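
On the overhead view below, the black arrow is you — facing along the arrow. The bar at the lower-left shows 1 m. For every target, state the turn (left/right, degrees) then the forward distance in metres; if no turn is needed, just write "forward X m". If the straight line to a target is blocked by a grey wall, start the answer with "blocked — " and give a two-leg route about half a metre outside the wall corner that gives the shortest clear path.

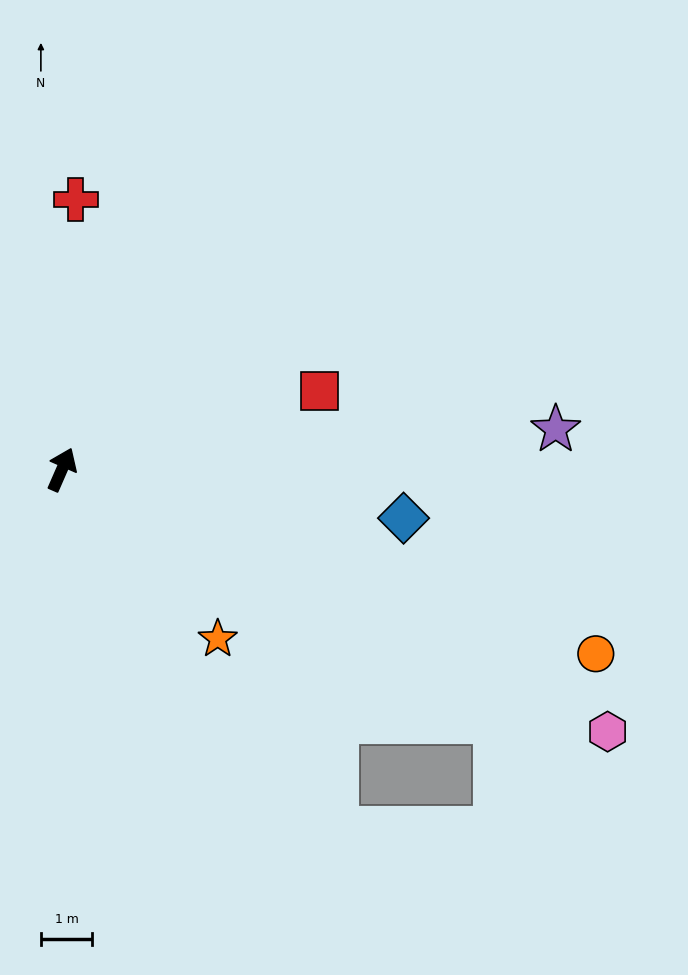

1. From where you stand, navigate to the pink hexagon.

turn right 92°, forward 11.7 m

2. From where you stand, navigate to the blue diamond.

turn right 75°, forward 6.7 m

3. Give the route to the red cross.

turn left 21°, forward 5.2 m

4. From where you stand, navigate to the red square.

turn right 50°, forward 5.2 m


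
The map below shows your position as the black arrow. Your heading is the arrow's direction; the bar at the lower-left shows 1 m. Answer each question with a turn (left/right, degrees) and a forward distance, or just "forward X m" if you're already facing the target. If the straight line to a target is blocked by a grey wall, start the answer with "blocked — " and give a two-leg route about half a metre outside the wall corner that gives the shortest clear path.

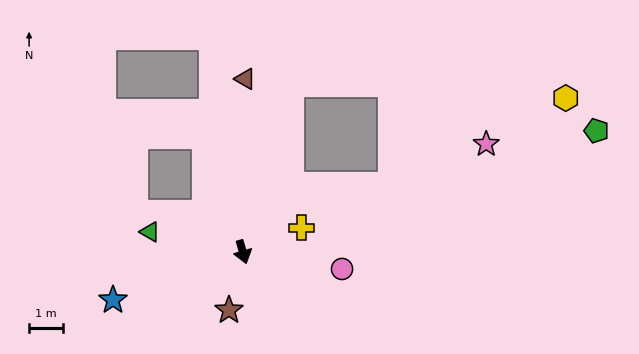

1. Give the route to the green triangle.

turn right 118°, forward 2.8 m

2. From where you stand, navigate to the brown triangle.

turn left 163°, forward 5.2 m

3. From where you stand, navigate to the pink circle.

turn left 64°, forward 3.0 m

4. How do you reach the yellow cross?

turn left 96°, forward 1.9 m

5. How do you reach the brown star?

turn right 30°, forward 1.8 m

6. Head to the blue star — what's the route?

turn right 86°, forward 4.1 m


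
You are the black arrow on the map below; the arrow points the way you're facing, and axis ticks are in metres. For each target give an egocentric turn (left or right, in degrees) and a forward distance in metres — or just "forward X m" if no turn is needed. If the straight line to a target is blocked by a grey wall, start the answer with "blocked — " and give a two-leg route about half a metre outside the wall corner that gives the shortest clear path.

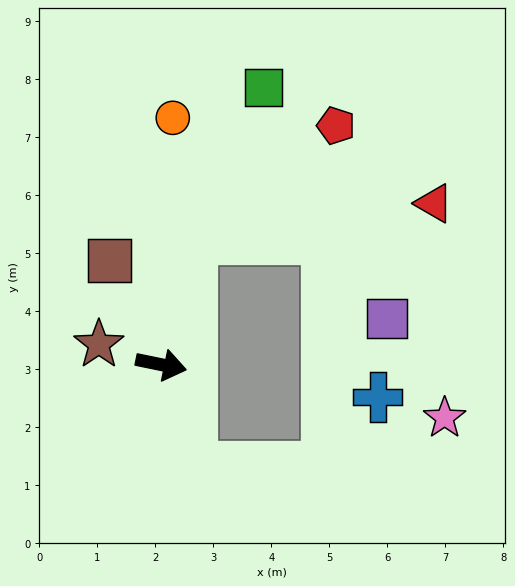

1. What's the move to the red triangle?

blocked — turn left 87°, forward 2.2 m, then turn right 67°, forward 4.2 m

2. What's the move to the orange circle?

turn left 99°, forward 4.3 m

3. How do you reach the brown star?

turn left 174°, forward 1.1 m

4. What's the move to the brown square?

turn left 128°, forward 2.0 m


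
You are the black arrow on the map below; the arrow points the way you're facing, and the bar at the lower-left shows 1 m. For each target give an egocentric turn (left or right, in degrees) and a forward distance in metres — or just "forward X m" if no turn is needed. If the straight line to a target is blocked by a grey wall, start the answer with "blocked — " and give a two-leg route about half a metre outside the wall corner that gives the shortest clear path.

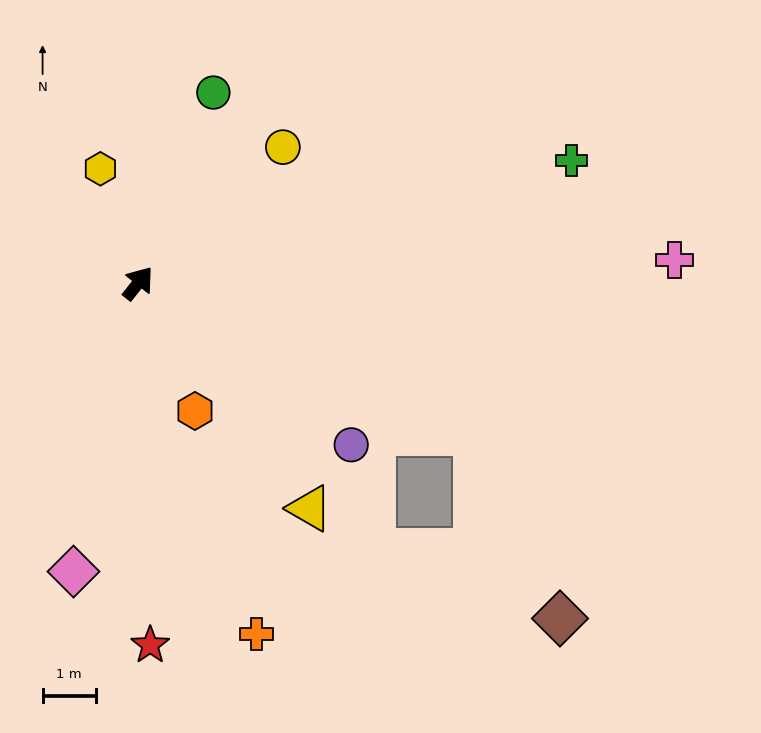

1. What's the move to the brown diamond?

blocked — turn right 76°, forward 6.9 m, then turn right 41°, forward 3.8 m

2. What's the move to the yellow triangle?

turn right 104°, forward 5.3 m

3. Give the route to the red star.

turn right 140°, forward 6.8 m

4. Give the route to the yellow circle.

turn right 8°, forward 3.7 m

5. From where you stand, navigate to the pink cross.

turn right 49°, forward 10.1 m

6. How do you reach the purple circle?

turn right 89°, forward 5.0 m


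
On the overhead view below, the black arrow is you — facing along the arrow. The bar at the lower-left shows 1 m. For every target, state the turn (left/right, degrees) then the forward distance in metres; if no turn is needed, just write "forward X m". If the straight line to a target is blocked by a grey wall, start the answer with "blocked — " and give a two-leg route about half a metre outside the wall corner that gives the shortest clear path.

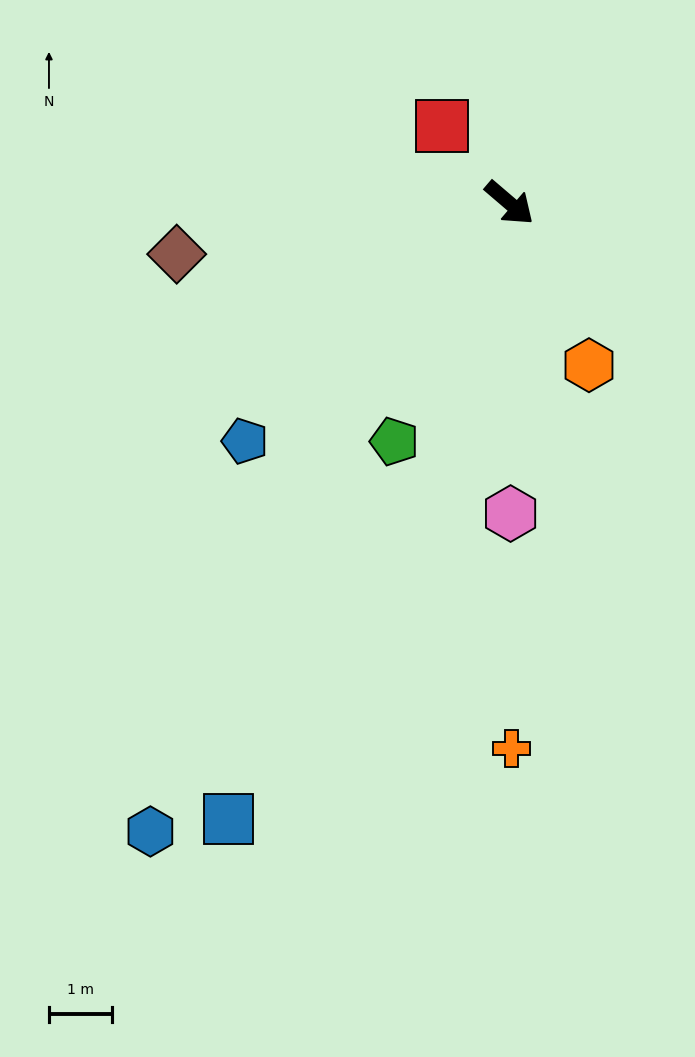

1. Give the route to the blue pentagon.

turn right 97°, forward 5.7 m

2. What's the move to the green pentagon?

turn right 75°, forward 4.2 m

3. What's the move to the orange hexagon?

turn right 23°, forward 2.9 m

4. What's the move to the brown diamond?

turn right 131°, forward 5.3 m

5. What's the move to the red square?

turn left 172°, forward 1.6 m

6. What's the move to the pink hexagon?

turn right 49°, forward 4.9 m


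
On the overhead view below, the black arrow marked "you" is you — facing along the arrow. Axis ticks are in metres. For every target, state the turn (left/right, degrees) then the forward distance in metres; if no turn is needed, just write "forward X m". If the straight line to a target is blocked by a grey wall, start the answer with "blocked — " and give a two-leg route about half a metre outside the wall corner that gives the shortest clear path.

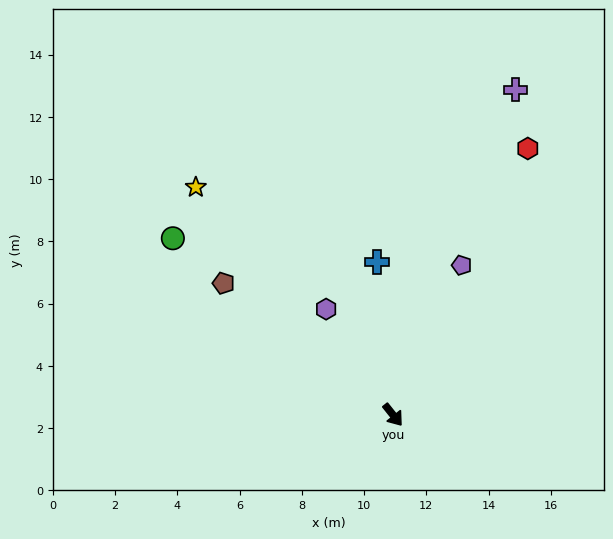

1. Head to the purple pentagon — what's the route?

turn left 117°, forward 5.3 m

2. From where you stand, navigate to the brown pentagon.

turn right 166°, forward 6.9 m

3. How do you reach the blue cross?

turn left 148°, forward 4.9 m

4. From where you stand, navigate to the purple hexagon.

turn left 174°, forward 4.0 m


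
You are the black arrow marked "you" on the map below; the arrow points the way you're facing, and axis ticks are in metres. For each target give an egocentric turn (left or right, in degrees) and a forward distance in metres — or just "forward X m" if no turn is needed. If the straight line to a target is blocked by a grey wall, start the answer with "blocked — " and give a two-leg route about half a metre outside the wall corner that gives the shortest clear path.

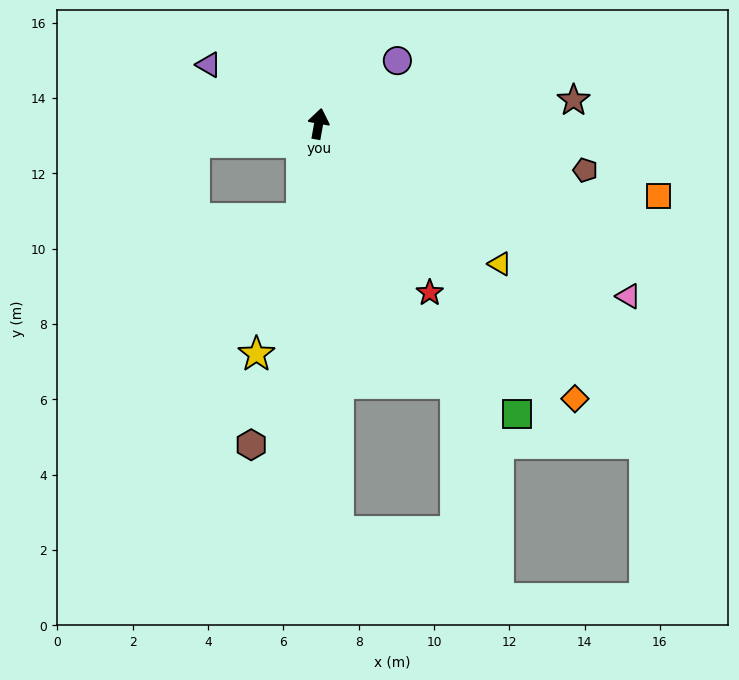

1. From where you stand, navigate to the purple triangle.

turn left 72°, forward 3.3 m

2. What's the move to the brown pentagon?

turn right 90°, forward 7.2 m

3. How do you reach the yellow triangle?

turn right 118°, forward 6.1 m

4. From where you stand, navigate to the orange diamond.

turn right 127°, forward 10.0 m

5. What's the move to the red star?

turn right 137°, forward 5.4 m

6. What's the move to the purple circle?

turn right 41°, forward 2.7 m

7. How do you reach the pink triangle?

turn right 109°, forward 9.4 m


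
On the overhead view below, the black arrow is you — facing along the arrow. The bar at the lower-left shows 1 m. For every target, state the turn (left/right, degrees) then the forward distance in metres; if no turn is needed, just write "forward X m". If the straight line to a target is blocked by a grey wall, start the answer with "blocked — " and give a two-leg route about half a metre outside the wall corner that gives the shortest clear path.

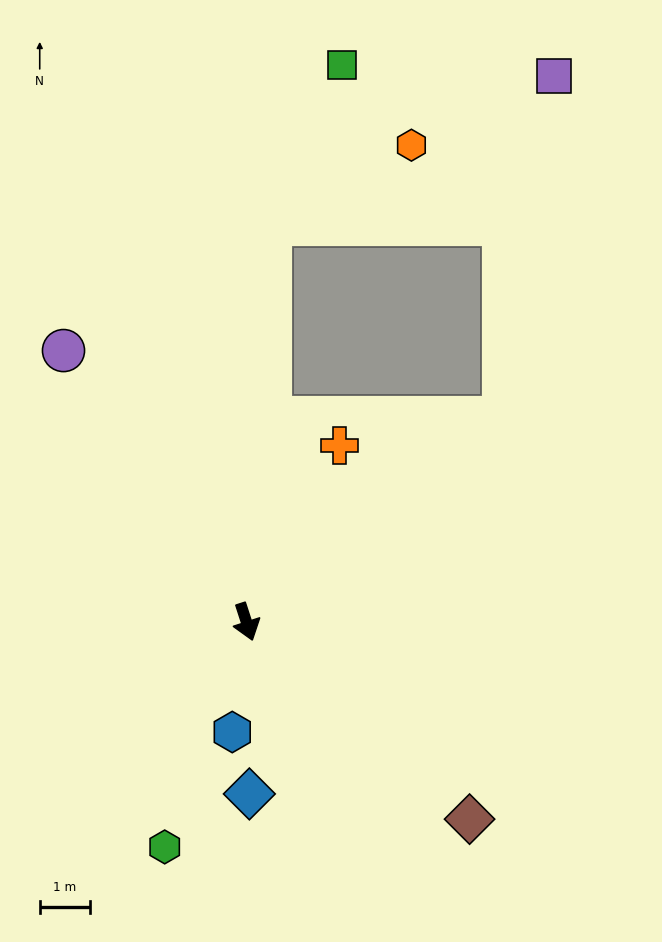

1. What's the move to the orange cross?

turn left 134°, forward 4.0 m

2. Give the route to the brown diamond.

turn left 31°, forward 5.9 m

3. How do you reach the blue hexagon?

turn right 25°, forward 2.2 m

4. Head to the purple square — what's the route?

blocked — turn left 111°, forward 6.5 m, then turn left 43°, forward 6.9 m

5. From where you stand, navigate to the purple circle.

turn right 164°, forward 6.5 m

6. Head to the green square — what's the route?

blocked — turn left 159°, forward 7.9 m, then turn right 21°, forward 3.5 m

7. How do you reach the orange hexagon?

blocked — turn left 159°, forward 7.9 m, then turn right 58°, forward 3.2 m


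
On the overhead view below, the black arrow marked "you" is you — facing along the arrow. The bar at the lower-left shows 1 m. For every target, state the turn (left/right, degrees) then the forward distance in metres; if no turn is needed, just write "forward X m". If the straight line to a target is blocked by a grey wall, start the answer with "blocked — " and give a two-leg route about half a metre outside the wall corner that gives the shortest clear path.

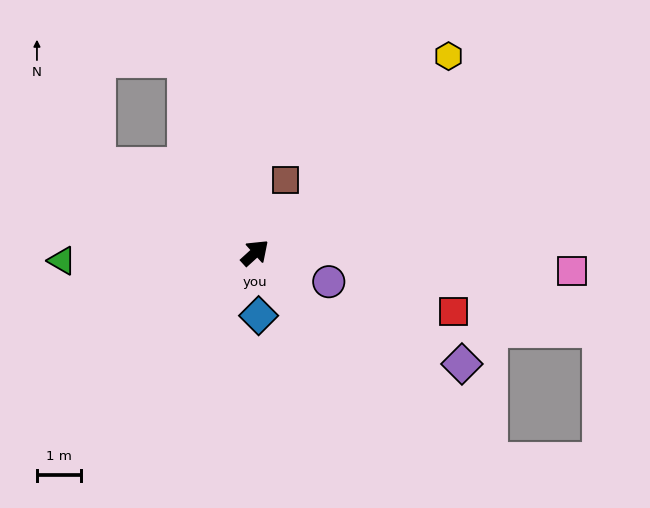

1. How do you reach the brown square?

turn left 25°, forward 1.8 m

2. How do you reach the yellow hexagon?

turn left 3°, forward 6.3 m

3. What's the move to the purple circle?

turn right 64°, forward 1.8 m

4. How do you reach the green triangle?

turn left 140°, forward 4.4 m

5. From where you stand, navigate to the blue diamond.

turn right 129°, forward 1.4 m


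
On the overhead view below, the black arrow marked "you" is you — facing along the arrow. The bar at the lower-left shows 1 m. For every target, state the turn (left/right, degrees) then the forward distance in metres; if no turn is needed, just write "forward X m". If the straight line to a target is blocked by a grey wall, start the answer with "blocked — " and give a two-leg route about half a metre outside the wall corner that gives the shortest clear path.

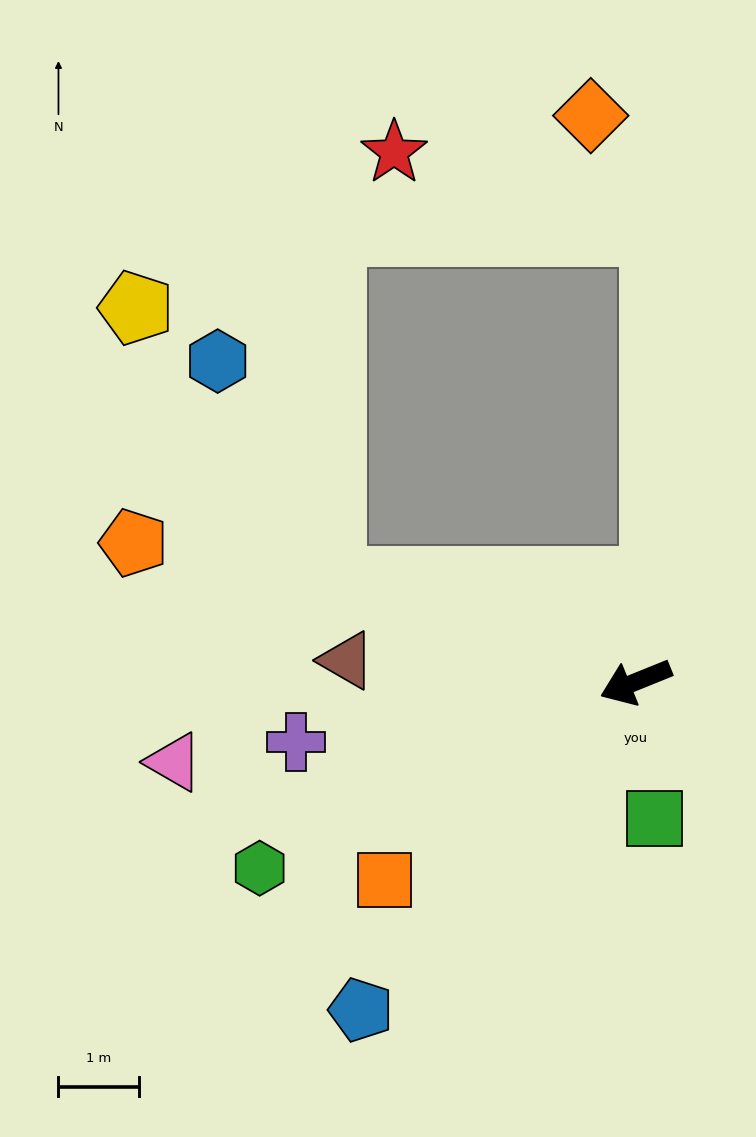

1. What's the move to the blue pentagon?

turn left 28°, forward 5.3 m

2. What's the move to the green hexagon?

turn left 4°, forward 5.2 m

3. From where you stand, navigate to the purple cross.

turn right 12°, forward 4.3 m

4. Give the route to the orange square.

turn left 16°, forward 4.0 m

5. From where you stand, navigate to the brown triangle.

turn right 26°, forward 3.6 m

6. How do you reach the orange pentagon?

turn right 37°, forward 6.5 m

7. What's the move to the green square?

turn left 76°, forward 1.7 m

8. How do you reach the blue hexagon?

blocked — turn right 40°, forward 4.0 m, then turn right 44°, forward 3.1 m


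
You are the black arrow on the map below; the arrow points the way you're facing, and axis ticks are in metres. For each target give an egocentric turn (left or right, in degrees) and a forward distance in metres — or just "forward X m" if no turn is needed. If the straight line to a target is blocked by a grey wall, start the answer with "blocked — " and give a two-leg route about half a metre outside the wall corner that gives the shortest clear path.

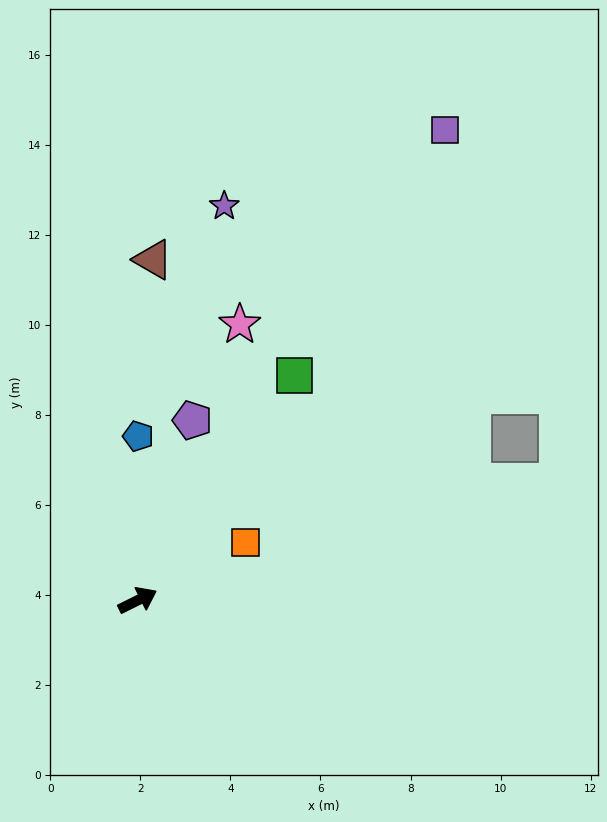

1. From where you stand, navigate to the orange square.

forward 2.7 m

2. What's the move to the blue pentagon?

turn left 63°, forward 3.6 m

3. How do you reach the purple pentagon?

turn left 47°, forward 4.2 m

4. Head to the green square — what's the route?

turn left 29°, forward 6.1 m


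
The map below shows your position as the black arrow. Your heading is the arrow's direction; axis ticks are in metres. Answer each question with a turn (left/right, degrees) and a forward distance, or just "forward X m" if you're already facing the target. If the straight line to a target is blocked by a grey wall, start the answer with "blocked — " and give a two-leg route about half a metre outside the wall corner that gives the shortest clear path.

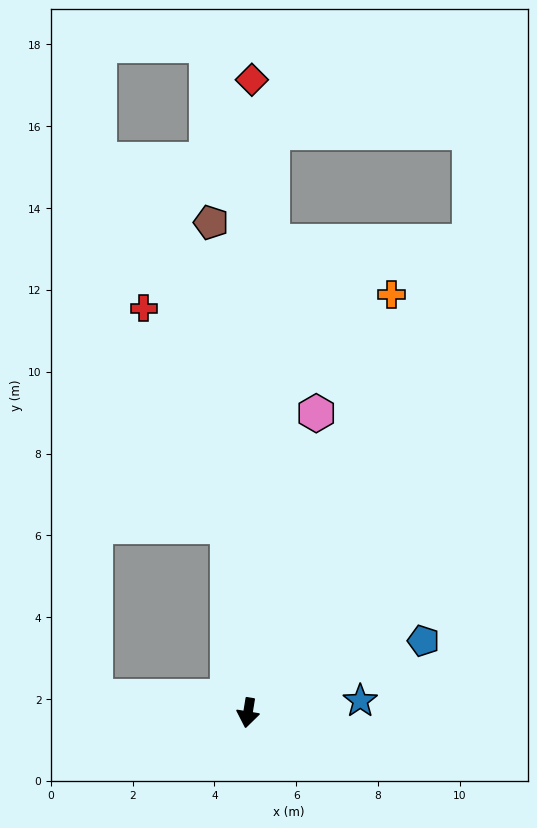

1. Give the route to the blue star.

turn left 105°, forward 2.8 m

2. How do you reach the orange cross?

turn left 170°, forward 10.8 m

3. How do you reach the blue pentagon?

turn left 122°, forward 4.6 m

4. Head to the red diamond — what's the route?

turn right 171°, forward 15.5 m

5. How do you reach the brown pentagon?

turn right 166°, forward 12.0 m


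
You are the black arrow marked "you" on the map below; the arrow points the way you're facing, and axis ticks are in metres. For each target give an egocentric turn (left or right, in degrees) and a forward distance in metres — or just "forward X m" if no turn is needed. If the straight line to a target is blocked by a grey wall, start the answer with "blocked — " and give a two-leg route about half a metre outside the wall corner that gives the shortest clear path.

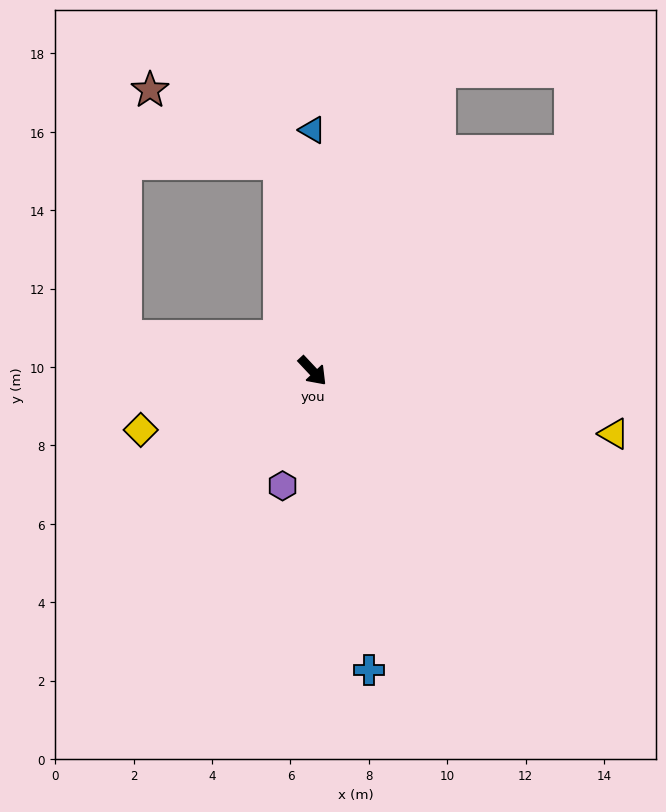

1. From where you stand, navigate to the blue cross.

turn right 32°, forward 7.8 m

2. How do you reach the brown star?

blocked — turn left 146°, forward 5.4 m, then turn left 51°, forward 3.8 m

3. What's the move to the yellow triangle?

turn left 35°, forward 7.9 m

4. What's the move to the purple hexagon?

turn right 58°, forward 3.0 m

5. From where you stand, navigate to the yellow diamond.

turn right 114°, forward 4.6 m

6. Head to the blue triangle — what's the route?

turn left 137°, forward 6.1 m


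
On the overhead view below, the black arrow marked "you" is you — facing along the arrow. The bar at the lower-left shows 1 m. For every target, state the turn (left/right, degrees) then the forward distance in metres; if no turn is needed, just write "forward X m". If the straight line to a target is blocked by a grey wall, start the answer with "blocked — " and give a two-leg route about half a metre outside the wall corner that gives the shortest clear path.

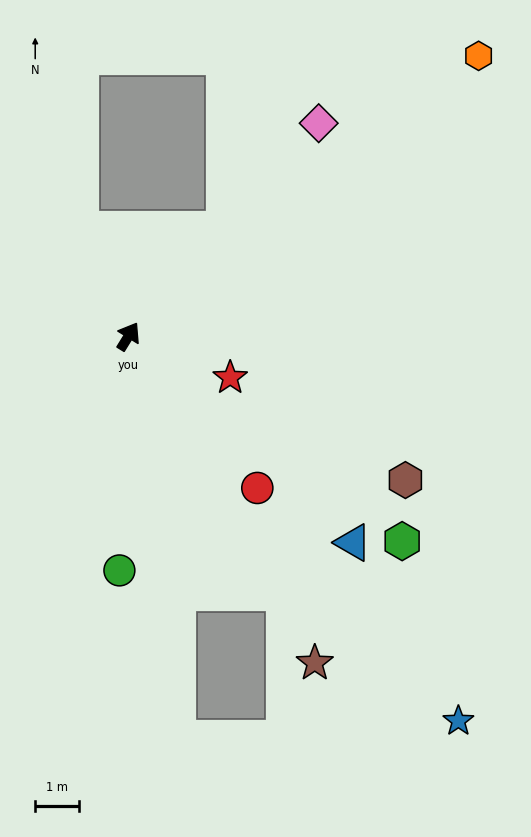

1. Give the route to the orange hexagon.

turn right 20°, forward 10.4 m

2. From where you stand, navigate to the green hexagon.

turn right 95°, forward 7.9 m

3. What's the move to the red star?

turn right 80°, forward 2.5 m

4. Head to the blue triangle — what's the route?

turn right 101°, forward 7.0 m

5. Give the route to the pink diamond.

turn right 10°, forward 6.6 m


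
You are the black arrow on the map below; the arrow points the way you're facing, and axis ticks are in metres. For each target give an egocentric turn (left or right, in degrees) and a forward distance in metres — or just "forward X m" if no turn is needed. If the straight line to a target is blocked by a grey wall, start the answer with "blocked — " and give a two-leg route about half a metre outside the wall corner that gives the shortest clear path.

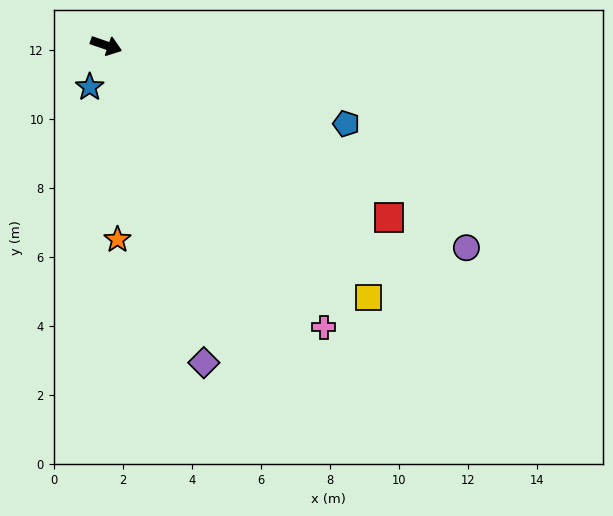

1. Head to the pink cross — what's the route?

turn right 33°, forward 10.3 m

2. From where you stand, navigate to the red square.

turn right 12°, forward 9.6 m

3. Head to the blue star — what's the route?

turn right 93°, forward 1.3 m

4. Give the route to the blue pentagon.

forward 7.3 m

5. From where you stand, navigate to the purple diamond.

turn right 54°, forward 9.6 m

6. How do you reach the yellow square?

turn right 25°, forward 10.6 m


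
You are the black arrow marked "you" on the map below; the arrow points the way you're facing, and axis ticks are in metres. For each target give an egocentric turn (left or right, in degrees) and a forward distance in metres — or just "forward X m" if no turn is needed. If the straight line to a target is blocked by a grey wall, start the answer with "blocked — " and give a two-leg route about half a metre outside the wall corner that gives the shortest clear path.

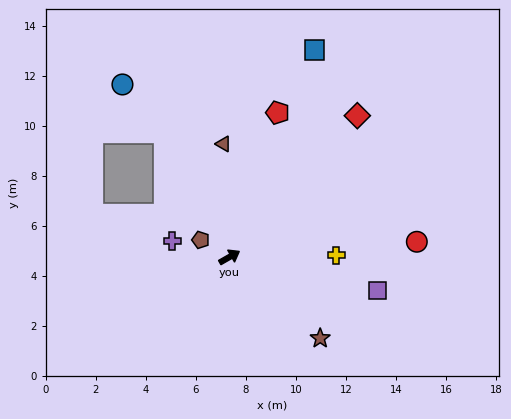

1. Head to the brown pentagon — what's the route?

turn left 120°, forward 1.3 m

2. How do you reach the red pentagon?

turn left 42°, forward 6.1 m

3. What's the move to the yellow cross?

turn right 29°, forward 4.3 m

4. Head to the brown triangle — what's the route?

turn left 63°, forward 4.5 m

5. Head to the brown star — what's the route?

turn right 72°, forward 4.9 m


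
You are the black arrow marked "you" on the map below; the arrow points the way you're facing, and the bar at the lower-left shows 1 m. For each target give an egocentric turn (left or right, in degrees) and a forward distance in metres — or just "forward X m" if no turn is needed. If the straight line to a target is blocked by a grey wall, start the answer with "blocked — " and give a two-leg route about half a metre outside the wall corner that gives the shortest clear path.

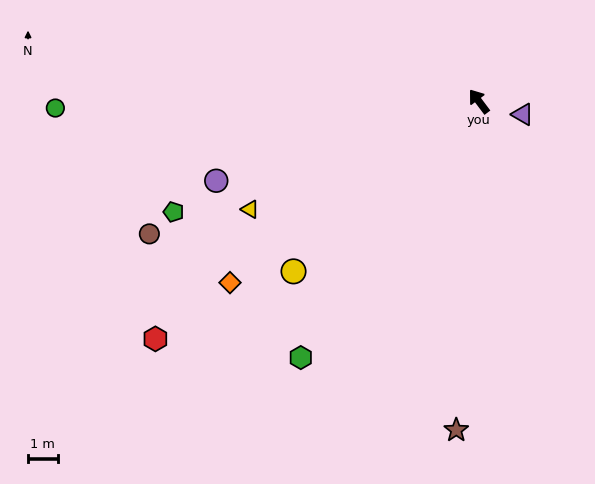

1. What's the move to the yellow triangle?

turn left 78°, forward 8.5 m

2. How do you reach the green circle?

turn left 54°, forward 14.3 m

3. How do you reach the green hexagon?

turn left 108°, forward 10.5 m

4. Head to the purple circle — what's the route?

turn left 70°, forward 9.3 m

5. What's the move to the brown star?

turn left 139°, forward 11.1 m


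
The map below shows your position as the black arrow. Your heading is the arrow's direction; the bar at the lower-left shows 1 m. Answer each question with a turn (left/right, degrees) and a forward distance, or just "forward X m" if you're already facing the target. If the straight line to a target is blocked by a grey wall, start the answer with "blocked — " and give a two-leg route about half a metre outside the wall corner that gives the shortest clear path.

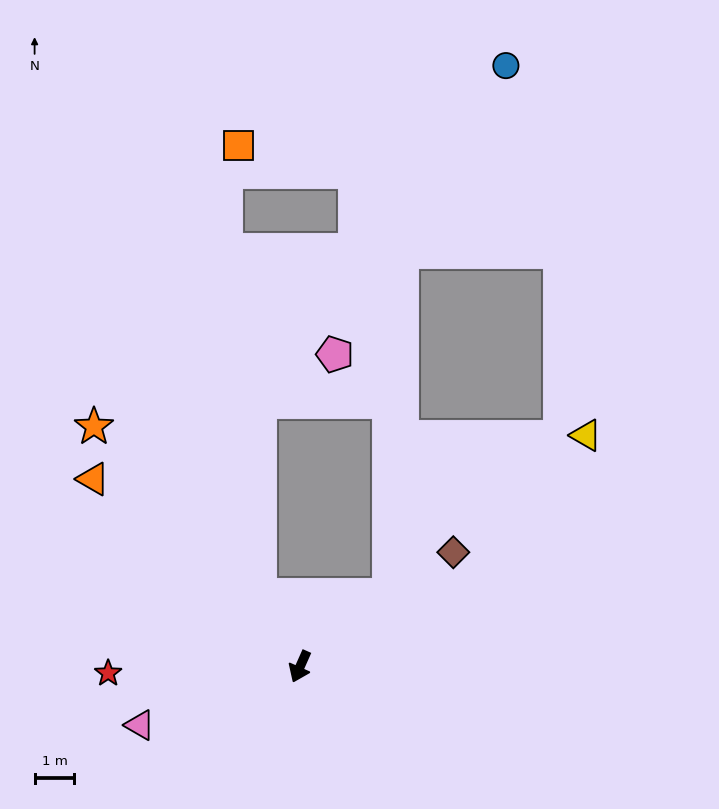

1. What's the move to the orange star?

turn right 115°, forward 8.0 m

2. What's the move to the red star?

turn right 64°, forward 4.8 m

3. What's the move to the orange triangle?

turn right 108°, forward 7.0 m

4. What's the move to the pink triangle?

turn right 46°, forward 4.3 m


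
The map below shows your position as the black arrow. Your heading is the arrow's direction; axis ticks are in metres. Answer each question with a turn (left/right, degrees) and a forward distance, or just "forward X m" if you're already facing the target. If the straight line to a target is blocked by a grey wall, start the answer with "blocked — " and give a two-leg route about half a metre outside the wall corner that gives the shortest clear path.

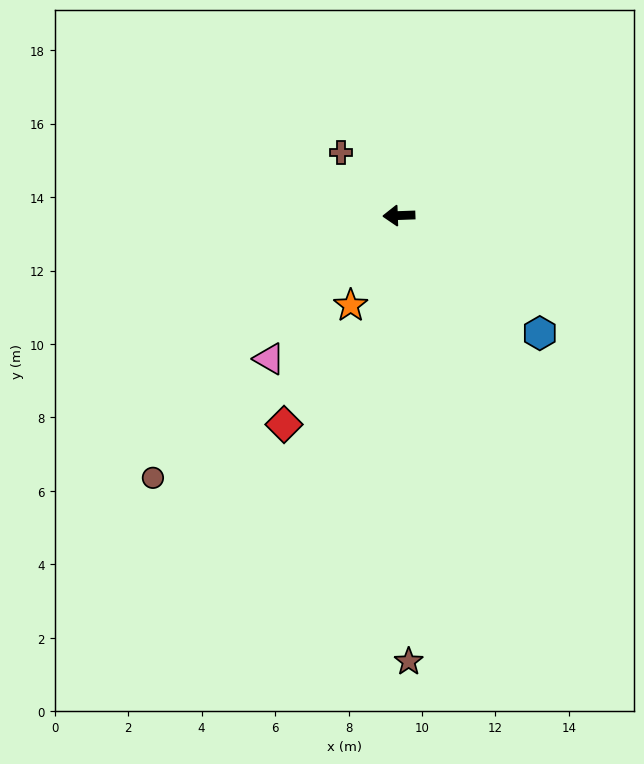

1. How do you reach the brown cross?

turn right 49°, forward 2.3 m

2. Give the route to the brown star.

turn left 89°, forward 12.1 m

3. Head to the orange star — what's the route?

turn left 60°, forward 2.8 m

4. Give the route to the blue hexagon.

turn left 138°, forward 5.0 m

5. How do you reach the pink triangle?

turn left 46°, forward 5.3 m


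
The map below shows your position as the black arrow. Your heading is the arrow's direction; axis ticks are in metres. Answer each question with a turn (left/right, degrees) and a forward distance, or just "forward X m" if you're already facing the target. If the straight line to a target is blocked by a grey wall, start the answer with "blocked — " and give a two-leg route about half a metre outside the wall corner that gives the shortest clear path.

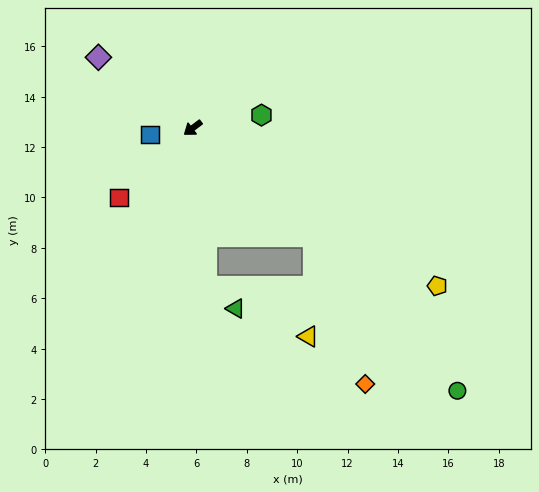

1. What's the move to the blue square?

turn right 28°, forward 1.7 m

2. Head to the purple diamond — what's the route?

turn right 74°, forward 4.7 m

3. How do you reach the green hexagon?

turn left 154°, forward 2.8 m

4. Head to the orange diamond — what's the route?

blocked — turn left 101°, forward 6.4 m, then turn right 29°, forward 6.2 m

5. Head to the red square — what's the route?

turn left 6°, forward 4.0 m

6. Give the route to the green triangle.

blocked — turn left 58°, forward 6.3 m, then turn left 47°, forward 1.4 m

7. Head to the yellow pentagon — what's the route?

turn left 110°, forward 11.6 m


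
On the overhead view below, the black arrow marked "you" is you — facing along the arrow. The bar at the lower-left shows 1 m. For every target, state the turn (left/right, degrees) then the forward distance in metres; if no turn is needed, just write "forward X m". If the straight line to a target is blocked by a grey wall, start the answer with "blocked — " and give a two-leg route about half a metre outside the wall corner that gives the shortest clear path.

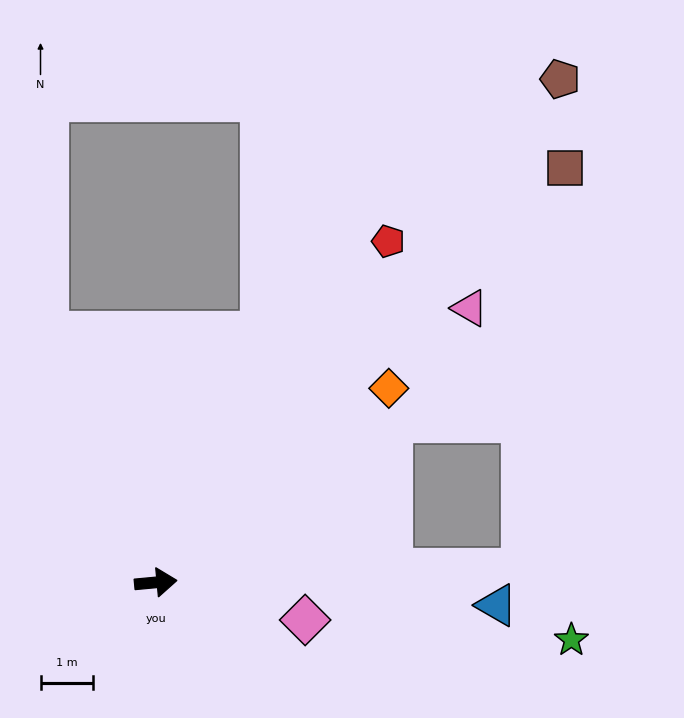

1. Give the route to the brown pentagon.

turn left 46°, forward 12.3 m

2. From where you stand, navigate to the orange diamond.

turn left 34°, forward 5.8 m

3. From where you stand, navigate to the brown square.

turn left 40°, forward 11.1 m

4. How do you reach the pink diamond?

turn right 19°, forward 2.9 m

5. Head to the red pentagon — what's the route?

turn left 50°, forward 7.9 m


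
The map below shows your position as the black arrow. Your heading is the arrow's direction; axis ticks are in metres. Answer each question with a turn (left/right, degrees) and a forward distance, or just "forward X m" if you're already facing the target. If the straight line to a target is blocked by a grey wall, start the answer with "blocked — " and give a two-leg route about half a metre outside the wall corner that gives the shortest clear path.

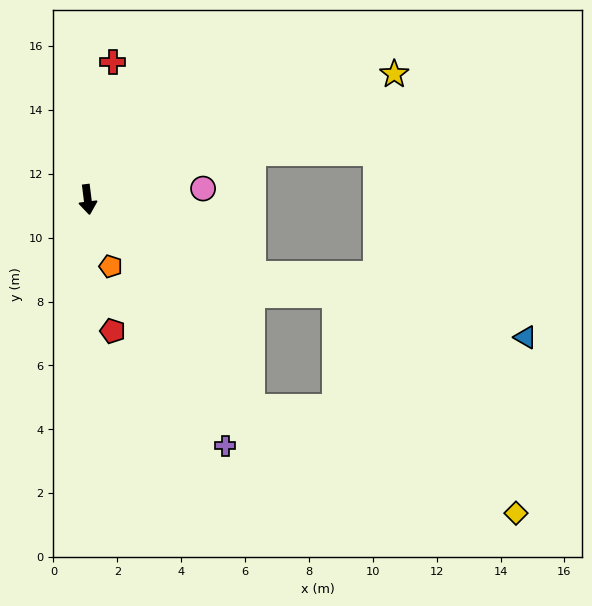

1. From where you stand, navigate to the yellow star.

turn left 105°, forward 10.4 m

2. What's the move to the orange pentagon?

turn left 12°, forward 2.2 m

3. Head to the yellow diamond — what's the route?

blocked — turn left 31°, forward 8.3 m, then turn left 30°, forward 8.9 m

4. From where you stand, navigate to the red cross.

turn left 163°, forward 4.4 m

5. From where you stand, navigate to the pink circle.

turn left 88°, forward 3.6 m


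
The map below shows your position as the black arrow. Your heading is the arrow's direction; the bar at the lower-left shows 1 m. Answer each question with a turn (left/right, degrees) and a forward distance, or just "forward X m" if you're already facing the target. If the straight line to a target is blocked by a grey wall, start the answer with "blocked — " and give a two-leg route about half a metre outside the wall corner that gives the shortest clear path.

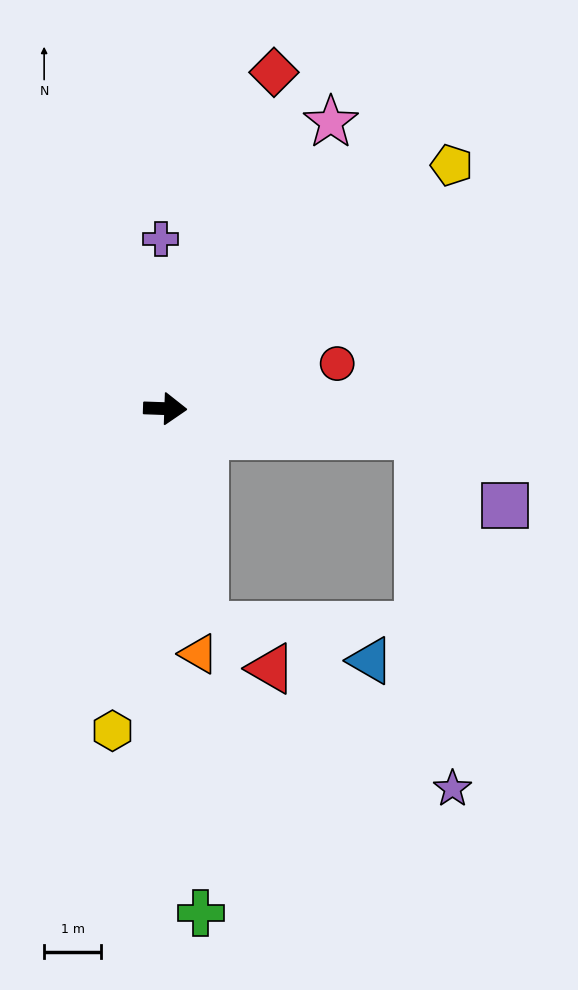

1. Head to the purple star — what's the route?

blocked — turn right 4°, forward 4.5 m, then turn right 79°, forward 6.2 m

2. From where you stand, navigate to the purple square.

blocked — turn right 4°, forward 4.5 m, then turn right 33°, forward 2.0 m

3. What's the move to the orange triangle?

turn right 80°, forward 4.3 m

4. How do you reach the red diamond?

turn left 74°, forward 6.2 m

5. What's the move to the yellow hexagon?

turn right 97°, forward 5.7 m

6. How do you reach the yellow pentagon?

turn left 42°, forward 6.6 m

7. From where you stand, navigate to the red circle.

turn left 17°, forward 3.1 m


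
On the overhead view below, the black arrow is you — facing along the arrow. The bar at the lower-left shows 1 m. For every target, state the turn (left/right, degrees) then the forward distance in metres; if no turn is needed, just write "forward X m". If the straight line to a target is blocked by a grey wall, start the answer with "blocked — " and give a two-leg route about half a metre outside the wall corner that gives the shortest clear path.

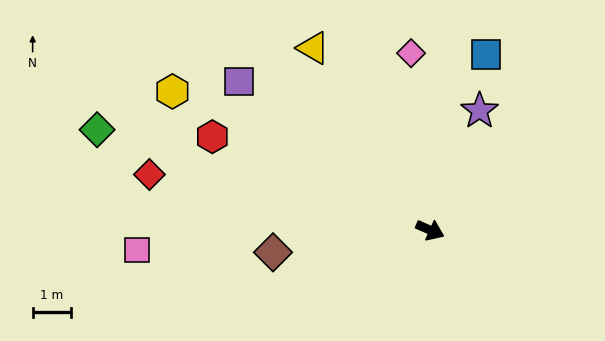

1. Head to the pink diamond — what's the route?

turn left 120°, forward 4.6 m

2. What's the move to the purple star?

turn left 91°, forward 3.4 m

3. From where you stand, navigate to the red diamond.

turn right 167°, forward 7.4 m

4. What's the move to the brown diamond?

turn right 148°, forward 4.1 m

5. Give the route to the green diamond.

turn right 173°, forward 9.0 m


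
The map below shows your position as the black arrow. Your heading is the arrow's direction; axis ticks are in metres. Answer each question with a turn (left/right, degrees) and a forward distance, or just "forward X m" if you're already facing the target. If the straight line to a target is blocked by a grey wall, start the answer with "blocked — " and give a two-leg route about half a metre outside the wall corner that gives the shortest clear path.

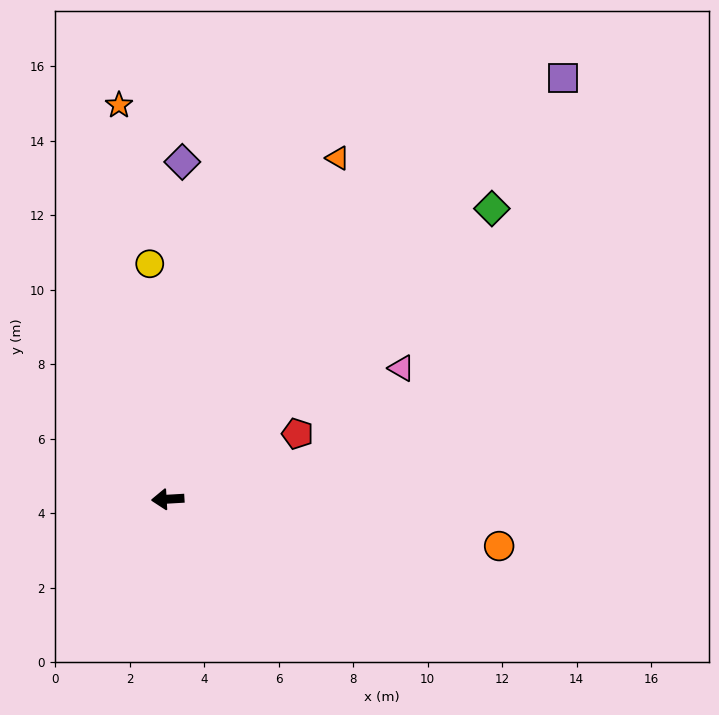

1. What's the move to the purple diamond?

turn right 96°, forward 9.1 m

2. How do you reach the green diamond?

turn right 141°, forward 11.7 m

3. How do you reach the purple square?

turn right 136°, forward 15.5 m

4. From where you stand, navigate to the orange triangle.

turn right 120°, forward 10.2 m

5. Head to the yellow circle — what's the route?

turn right 89°, forward 6.3 m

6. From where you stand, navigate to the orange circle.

turn left 169°, forward 9.0 m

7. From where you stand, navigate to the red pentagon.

turn right 157°, forward 3.9 m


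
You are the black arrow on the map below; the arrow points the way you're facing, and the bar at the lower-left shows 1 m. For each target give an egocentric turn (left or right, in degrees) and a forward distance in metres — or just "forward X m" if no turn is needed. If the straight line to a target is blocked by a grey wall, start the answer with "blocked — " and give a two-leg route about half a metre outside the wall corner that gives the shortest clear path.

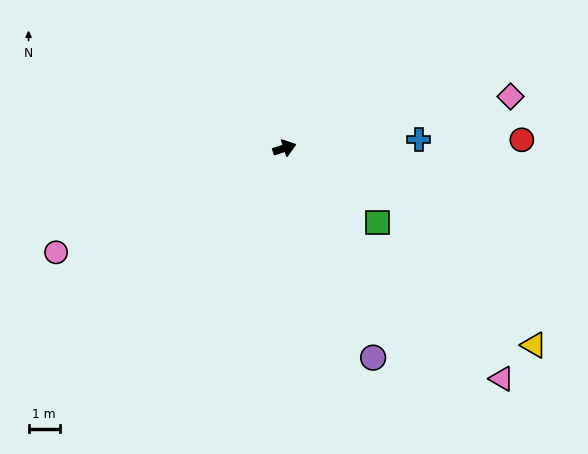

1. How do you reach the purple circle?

turn right 85°, forward 7.3 m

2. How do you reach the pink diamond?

turn right 5°, forward 7.4 m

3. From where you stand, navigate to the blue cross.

turn right 14°, forward 4.3 m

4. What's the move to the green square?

turn right 57°, forward 3.8 m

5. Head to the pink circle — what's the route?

turn right 174°, forward 8.0 m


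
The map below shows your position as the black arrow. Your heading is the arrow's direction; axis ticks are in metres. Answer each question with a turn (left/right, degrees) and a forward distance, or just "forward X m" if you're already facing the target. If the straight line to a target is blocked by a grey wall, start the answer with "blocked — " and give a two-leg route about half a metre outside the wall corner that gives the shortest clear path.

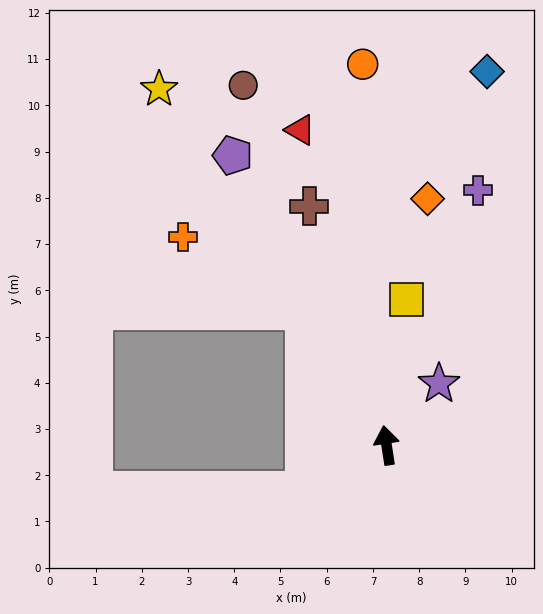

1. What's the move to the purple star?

turn right 49°, forward 1.7 m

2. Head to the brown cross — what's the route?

turn left 9°, forward 5.4 m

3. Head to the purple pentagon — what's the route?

turn left 19°, forward 7.1 m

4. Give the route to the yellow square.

turn right 17°, forward 3.2 m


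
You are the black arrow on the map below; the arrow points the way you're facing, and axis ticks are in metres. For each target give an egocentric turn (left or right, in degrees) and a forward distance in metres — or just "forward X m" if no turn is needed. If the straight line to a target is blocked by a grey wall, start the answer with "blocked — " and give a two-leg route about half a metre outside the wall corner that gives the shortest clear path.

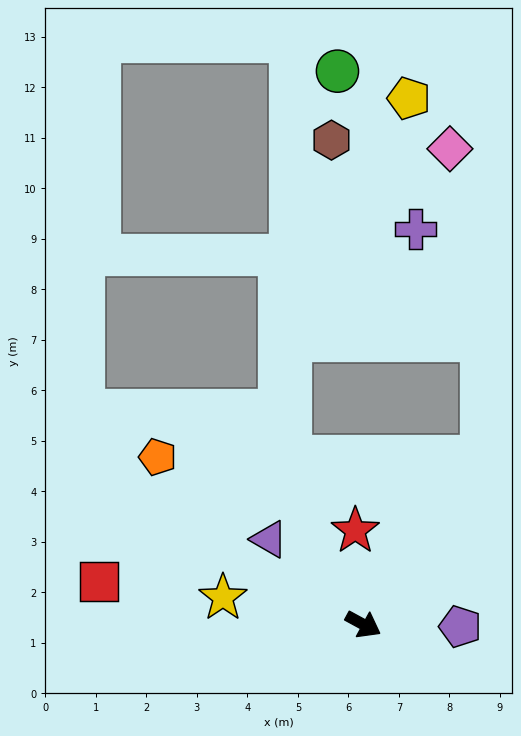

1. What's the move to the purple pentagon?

turn left 27°, forward 1.9 m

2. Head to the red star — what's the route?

turn left 123°, forward 1.9 m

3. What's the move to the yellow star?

turn right 162°, forward 2.8 m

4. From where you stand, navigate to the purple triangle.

turn left 166°, forward 2.5 m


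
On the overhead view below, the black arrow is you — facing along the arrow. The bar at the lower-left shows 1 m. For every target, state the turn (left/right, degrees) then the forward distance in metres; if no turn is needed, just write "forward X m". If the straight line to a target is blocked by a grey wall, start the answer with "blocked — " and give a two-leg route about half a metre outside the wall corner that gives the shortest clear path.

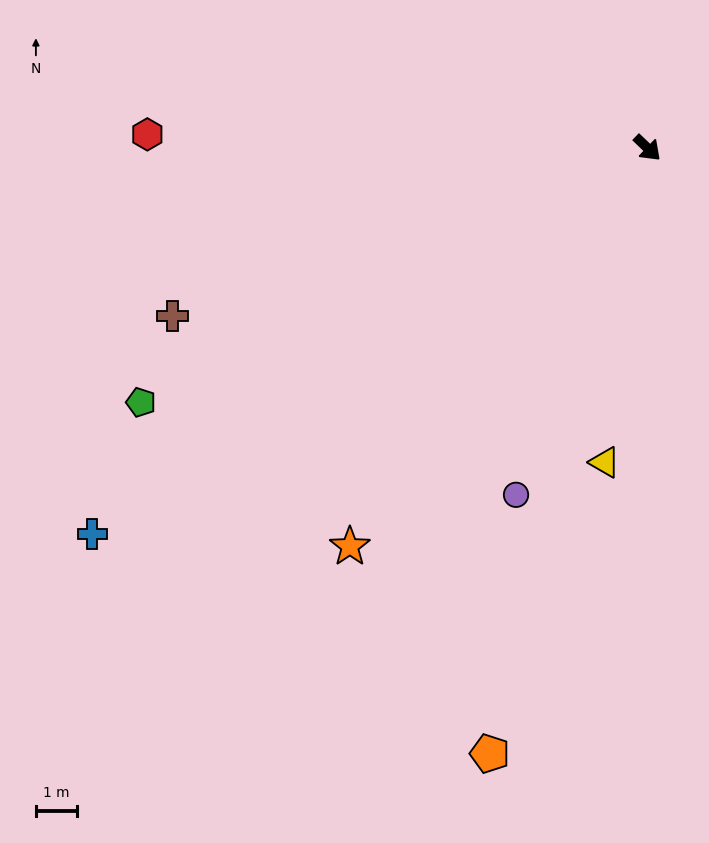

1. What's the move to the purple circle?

turn right 67°, forward 8.9 m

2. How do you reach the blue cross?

turn right 101°, forward 16.3 m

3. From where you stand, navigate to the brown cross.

turn right 117°, forward 12.1 m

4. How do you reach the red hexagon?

turn right 138°, forward 12.1 m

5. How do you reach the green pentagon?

turn right 110°, forward 13.7 m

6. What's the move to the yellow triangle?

turn right 54°, forward 7.6 m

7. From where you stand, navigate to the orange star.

turn right 83°, forward 12.0 m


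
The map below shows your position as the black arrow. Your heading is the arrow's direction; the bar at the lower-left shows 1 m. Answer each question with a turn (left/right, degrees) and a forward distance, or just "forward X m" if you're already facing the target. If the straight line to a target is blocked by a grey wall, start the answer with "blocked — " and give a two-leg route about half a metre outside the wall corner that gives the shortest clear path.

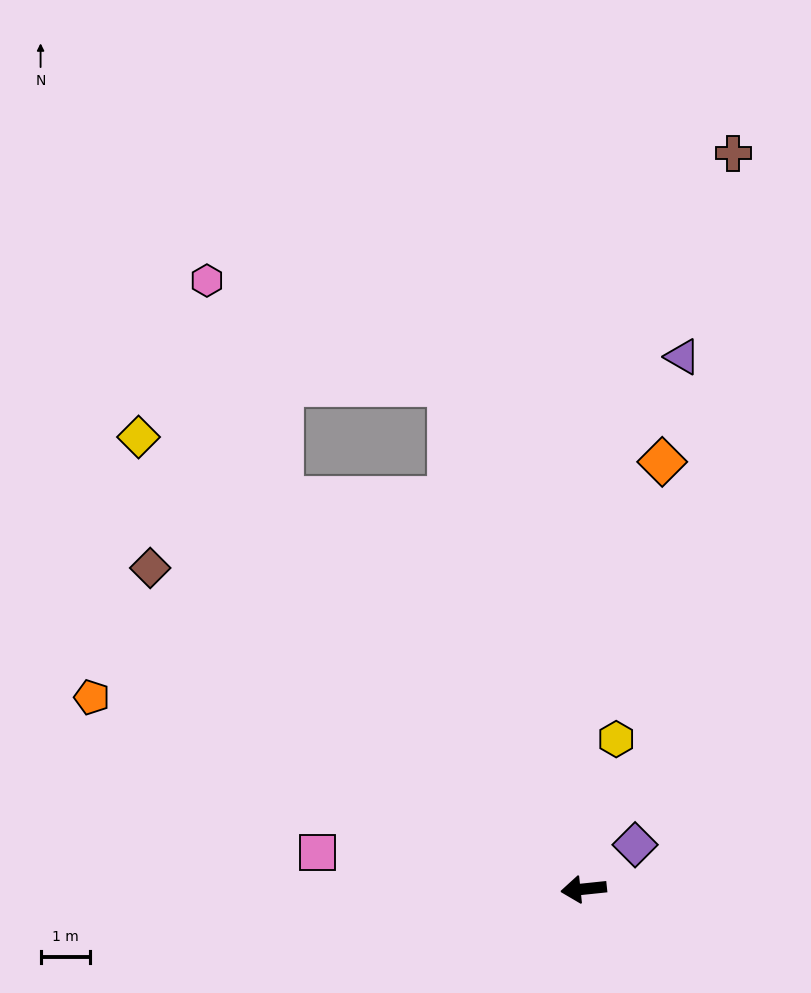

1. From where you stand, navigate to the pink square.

turn right 14°, forward 5.5 m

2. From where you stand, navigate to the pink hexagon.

blocked — turn right 59°, forward 10.1 m, then turn right 18°, forward 4.7 m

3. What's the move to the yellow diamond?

turn right 51°, forward 12.9 m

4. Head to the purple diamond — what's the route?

turn right 145°, forward 1.4 m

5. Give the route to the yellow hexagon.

turn right 108°, forward 3.1 m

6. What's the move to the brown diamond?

turn right 42°, forward 11.0 m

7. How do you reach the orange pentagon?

turn right 27°, forward 10.8 m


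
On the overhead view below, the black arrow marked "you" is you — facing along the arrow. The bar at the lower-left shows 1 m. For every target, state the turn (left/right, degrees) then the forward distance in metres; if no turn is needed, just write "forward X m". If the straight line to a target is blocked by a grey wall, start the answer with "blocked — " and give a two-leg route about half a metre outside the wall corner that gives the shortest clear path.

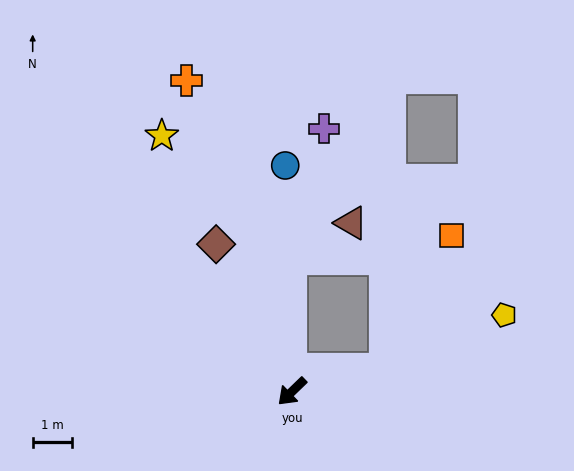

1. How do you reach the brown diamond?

turn right 107°, forward 4.3 m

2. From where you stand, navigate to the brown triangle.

blocked — turn right 133°, forward 3.4 m, then turn right 61°, forward 1.8 m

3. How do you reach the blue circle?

turn right 132°, forward 5.8 m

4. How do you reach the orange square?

blocked — turn left 149°, forward 2.5 m, then turn left 51°, forward 3.9 m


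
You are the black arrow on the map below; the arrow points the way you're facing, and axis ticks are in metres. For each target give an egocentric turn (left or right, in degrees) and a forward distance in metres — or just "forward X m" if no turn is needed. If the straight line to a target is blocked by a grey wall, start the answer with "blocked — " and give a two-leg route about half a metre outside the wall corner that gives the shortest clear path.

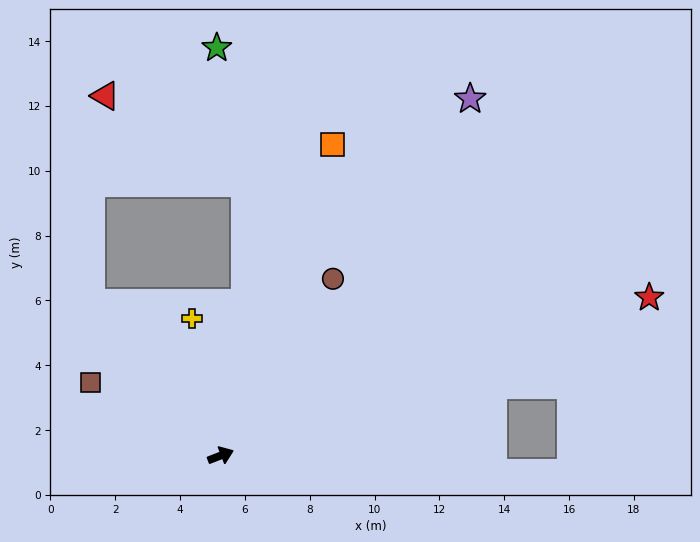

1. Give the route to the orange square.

turn left 49°, forward 10.2 m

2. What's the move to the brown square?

turn left 129°, forward 4.6 m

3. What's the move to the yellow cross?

turn left 81°, forward 4.3 m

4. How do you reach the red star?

forward 14.1 m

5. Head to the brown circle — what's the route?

turn left 36°, forward 6.5 m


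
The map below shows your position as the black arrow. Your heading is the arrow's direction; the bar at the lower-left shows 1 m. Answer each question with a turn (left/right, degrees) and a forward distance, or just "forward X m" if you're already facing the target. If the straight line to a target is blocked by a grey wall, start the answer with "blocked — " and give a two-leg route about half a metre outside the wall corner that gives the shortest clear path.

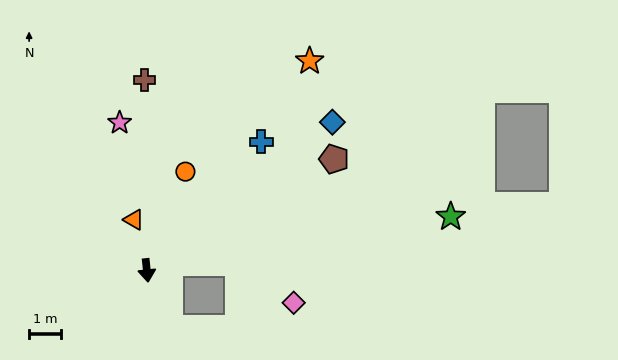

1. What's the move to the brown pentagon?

turn left 115°, forward 6.9 m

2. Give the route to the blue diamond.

turn left 123°, forward 7.5 m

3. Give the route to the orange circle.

turn left 153°, forward 3.4 m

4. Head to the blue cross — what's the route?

turn left 132°, forward 5.5 m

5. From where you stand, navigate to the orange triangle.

turn right 172°, forward 1.7 m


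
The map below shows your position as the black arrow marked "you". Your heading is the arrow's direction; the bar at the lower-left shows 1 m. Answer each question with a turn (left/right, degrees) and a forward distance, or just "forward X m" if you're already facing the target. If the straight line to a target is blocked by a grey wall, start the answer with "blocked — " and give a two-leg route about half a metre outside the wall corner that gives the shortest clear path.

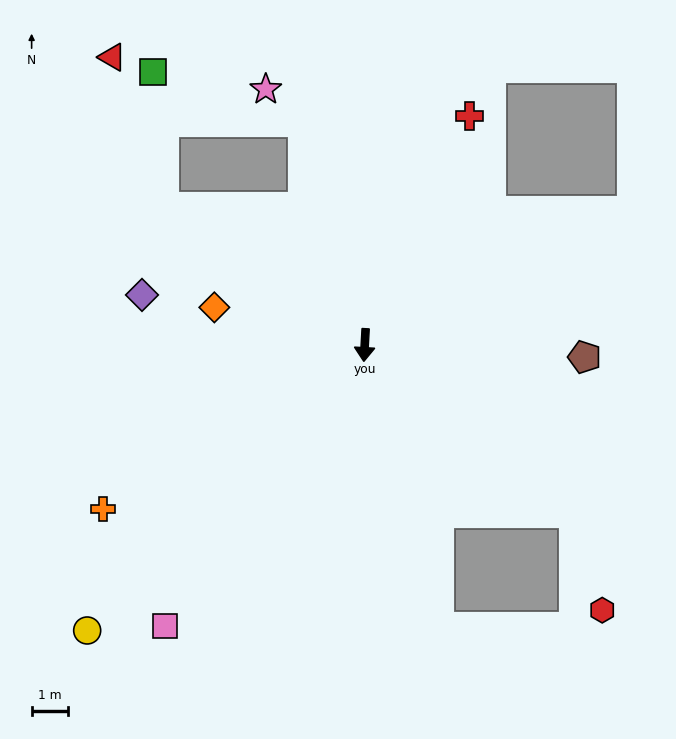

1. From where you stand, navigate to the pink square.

turn right 32°, forward 9.5 m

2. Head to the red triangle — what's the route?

blocked — turn right 121°, forward 6.7 m, then turn right 37°, forward 4.4 m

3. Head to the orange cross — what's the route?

turn right 55°, forward 8.5 m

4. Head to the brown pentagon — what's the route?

turn left 90°, forward 6.0 m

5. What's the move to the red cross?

turn left 159°, forward 6.9 m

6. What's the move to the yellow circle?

turn right 41°, forward 10.9 m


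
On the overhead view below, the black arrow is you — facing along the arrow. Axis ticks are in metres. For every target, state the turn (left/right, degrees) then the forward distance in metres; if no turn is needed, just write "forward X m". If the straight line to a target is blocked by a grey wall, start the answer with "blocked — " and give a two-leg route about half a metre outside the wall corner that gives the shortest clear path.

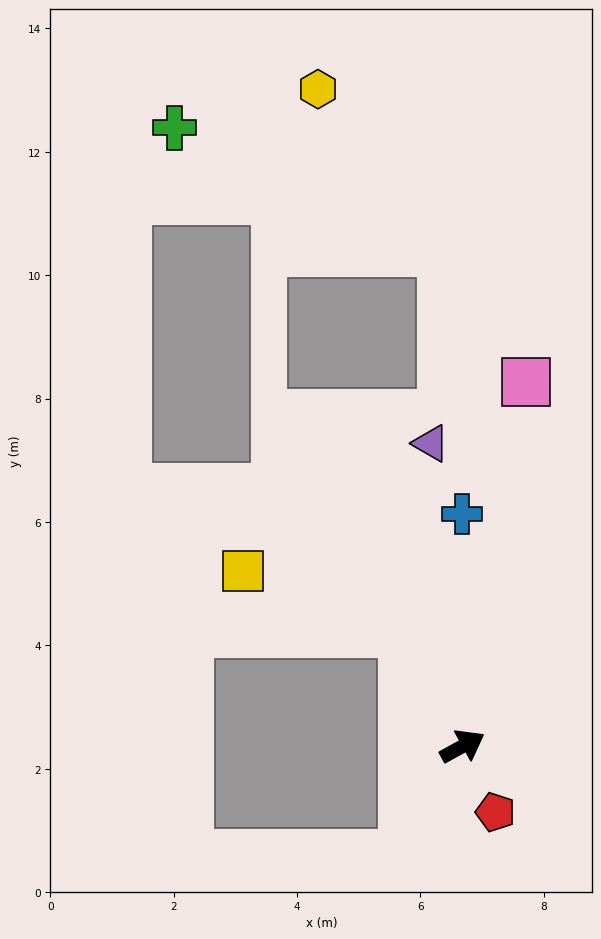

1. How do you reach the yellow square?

blocked — turn left 88°, forward 2.1 m, then turn left 43°, forward 2.8 m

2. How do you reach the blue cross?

turn left 61°, forward 3.8 m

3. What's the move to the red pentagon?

turn right 92°, forward 1.2 m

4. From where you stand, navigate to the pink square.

turn left 51°, forward 6.0 m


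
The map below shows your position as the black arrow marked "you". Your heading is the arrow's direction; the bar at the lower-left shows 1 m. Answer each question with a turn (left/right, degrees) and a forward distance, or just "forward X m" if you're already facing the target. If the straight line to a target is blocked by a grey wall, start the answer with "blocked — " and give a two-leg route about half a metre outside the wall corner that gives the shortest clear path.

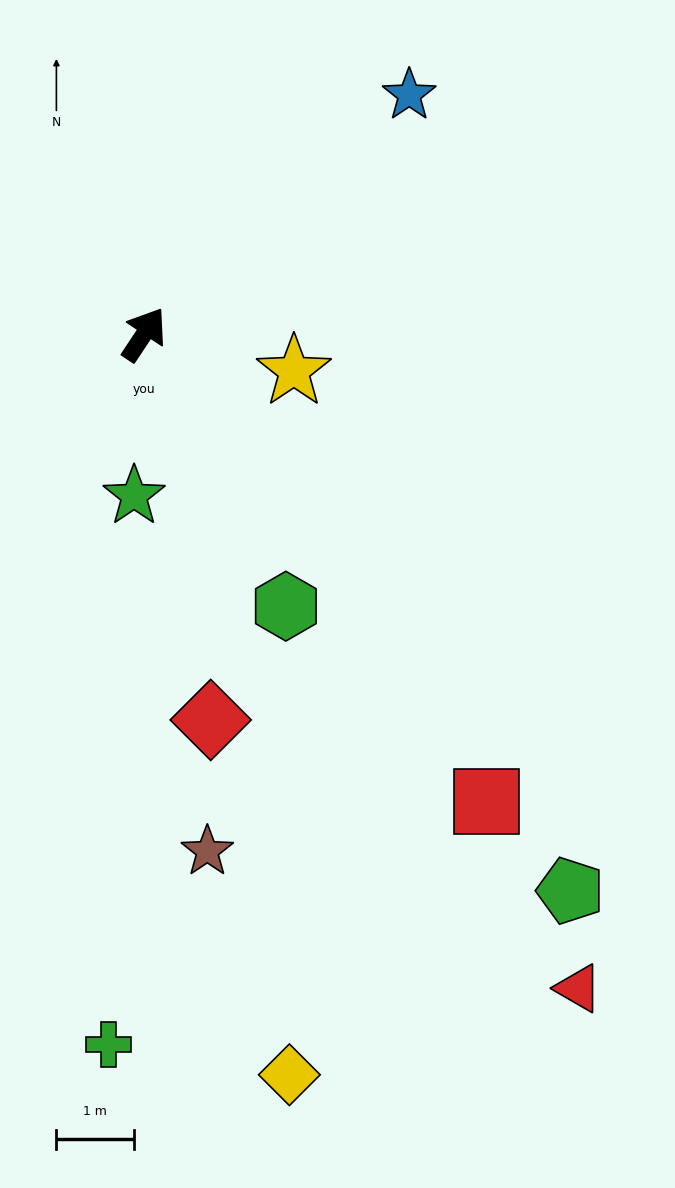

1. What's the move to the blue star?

turn right 14°, forward 4.6 m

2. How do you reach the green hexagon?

turn right 119°, forward 4.0 m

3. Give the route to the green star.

turn right 150°, forward 2.1 m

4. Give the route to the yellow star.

turn right 70°, forward 2.0 m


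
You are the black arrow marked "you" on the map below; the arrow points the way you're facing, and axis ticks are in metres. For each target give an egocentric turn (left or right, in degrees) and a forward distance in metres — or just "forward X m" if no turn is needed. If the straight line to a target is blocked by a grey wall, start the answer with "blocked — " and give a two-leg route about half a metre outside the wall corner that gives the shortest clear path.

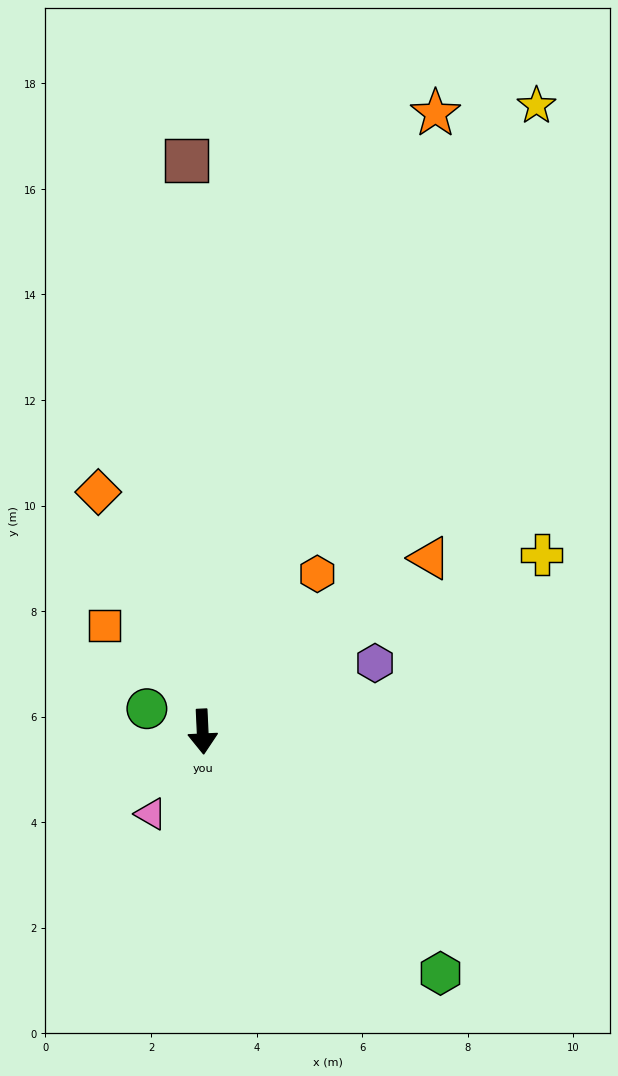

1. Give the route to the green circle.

turn right 115°, forward 1.1 m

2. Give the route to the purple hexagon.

turn left 109°, forward 3.5 m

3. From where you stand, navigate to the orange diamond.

turn right 159°, forward 5.0 m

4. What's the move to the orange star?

turn left 157°, forward 12.5 m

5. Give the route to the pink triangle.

turn right 35°, forward 1.8 m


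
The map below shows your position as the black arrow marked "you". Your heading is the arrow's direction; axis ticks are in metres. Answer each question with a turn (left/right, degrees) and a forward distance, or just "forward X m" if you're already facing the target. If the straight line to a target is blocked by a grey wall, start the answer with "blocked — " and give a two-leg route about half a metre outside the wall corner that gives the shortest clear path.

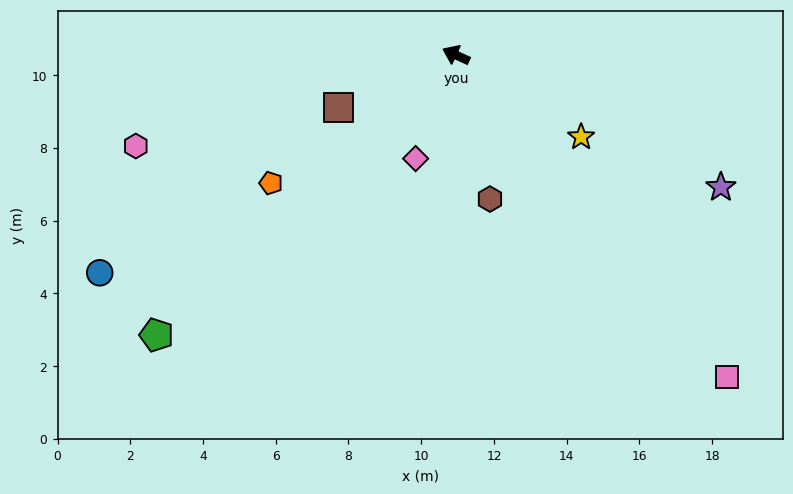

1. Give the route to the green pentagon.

turn left 68°, forward 11.3 m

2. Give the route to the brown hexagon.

turn left 128°, forward 4.1 m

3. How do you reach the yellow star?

turn left 171°, forward 4.1 m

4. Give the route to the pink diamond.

turn left 93°, forward 3.1 m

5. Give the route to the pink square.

turn left 155°, forward 11.6 m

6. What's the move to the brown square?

turn left 49°, forward 3.5 m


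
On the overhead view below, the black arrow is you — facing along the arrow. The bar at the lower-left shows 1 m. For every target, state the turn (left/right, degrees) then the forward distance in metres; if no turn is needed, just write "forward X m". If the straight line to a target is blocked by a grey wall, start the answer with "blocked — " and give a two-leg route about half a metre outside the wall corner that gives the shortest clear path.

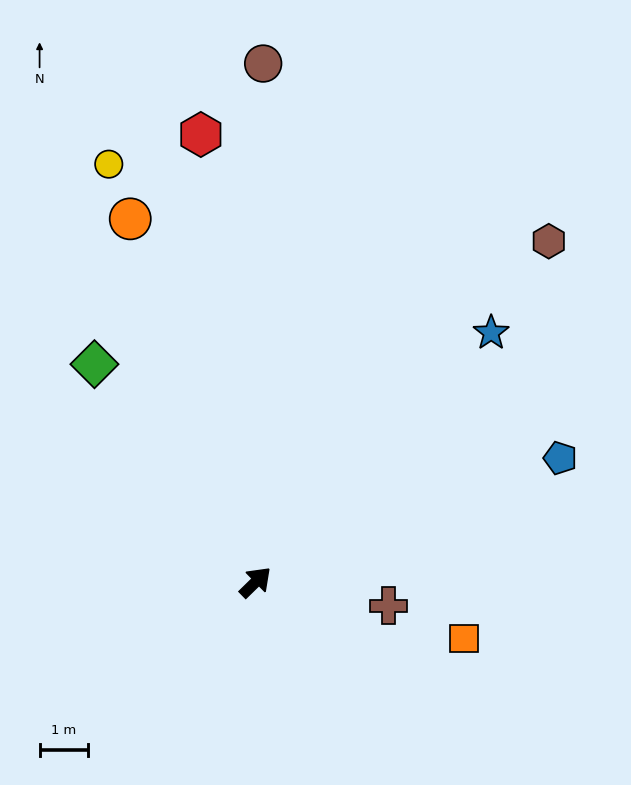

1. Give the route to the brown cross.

turn right 54°, forward 2.8 m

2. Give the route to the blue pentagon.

turn right 22°, forward 6.8 m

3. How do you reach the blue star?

turn left 2°, forward 7.0 m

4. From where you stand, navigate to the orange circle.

turn left 65°, forward 7.9 m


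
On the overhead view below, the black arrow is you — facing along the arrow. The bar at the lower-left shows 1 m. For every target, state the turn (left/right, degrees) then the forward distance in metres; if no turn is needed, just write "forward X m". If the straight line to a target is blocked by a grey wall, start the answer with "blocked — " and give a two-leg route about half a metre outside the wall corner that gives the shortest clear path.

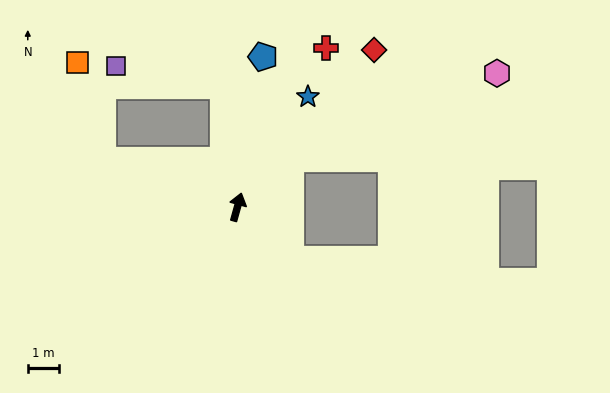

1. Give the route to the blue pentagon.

turn left 6°, forward 4.9 m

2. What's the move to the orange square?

blocked — turn left 86°, forward 4.6 m, then turn right 55°, forward 3.3 m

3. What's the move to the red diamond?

turn right 25°, forward 6.8 m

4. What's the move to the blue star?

turn right 17°, forward 4.2 m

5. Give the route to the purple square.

blocked — turn left 22°, forward 4.0 m, then turn left 73°, forward 3.5 m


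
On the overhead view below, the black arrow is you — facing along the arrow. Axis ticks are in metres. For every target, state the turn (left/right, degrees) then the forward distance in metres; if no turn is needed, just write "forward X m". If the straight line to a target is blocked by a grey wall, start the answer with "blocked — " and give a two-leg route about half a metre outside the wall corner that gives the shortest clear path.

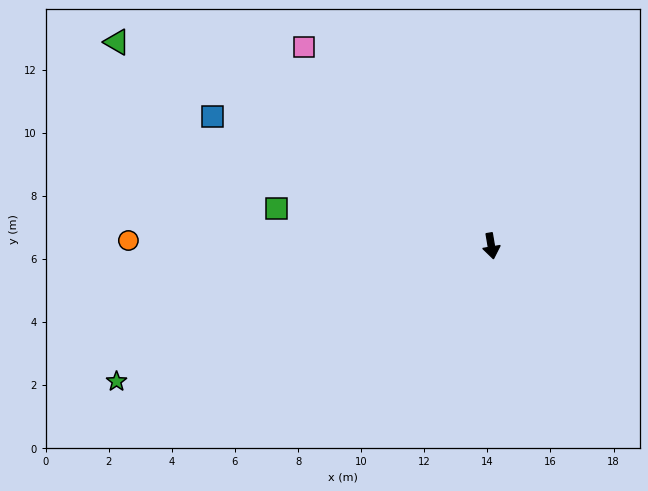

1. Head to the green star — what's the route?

turn right 80°, forward 12.6 m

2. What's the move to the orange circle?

turn right 100°, forward 11.5 m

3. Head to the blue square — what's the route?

turn right 125°, forward 9.7 m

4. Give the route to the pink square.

turn right 146°, forward 8.7 m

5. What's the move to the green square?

turn right 110°, forward 6.9 m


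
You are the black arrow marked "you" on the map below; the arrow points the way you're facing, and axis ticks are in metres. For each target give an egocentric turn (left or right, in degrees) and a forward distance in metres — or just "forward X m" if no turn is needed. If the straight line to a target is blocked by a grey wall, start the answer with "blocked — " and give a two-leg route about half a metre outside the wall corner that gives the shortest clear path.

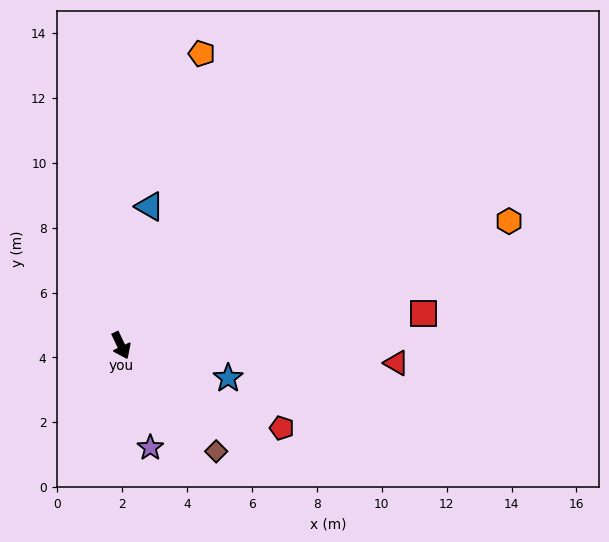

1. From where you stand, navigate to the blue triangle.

turn left 143°, forward 4.4 m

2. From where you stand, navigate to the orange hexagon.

turn left 82°, forward 12.6 m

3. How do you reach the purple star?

turn right 9°, forward 3.3 m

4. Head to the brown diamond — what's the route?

turn left 17°, forward 4.4 m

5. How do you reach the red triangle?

turn left 61°, forward 8.5 m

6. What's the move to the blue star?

turn left 48°, forward 3.5 m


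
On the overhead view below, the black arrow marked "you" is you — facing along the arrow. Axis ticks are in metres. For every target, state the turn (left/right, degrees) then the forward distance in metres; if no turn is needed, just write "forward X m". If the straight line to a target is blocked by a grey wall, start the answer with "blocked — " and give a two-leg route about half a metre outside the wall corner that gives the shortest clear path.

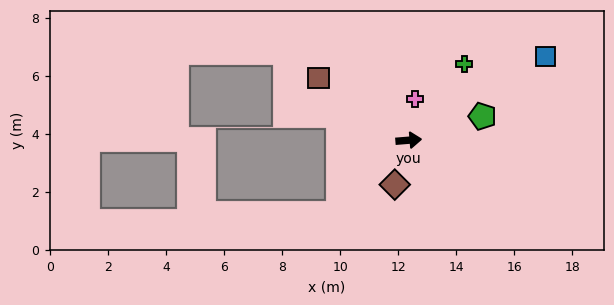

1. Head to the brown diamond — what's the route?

turn right 112°, forward 1.6 m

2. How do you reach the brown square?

turn left 141°, forward 3.8 m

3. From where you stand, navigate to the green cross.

turn left 49°, forward 3.3 m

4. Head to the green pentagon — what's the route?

turn left 13°, forward 2.7 m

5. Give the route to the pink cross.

turn left 77°, forward 1.4 m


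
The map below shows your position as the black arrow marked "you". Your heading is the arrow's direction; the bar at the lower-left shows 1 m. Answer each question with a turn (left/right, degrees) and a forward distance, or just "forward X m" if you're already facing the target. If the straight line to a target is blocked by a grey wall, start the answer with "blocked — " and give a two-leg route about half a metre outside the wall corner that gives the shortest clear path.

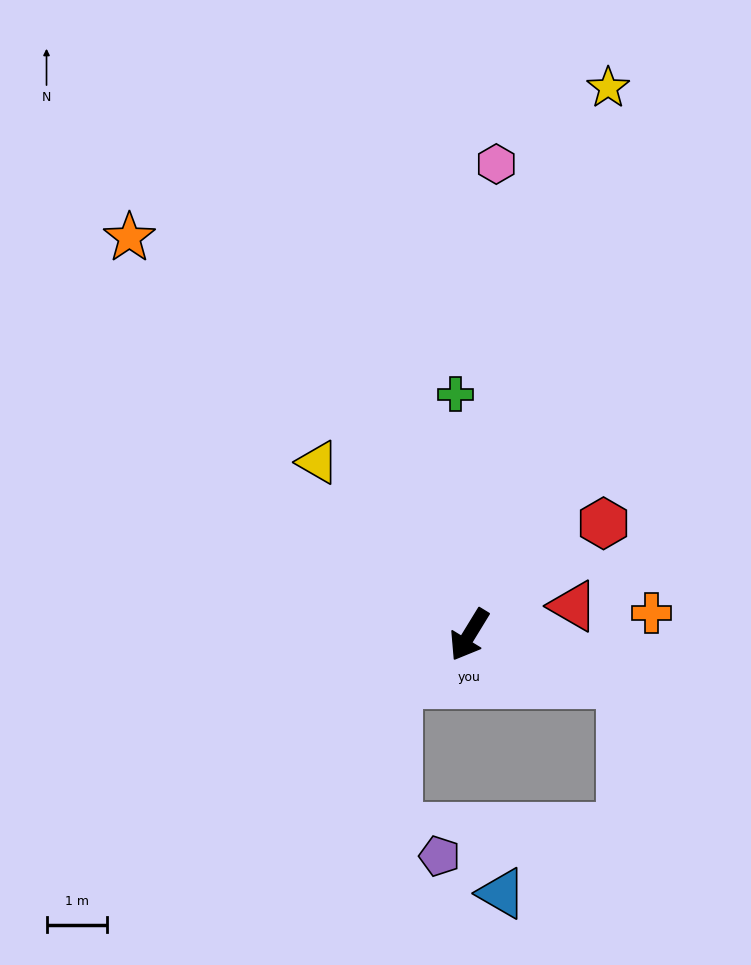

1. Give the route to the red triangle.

turn left 137°, forward 1.8 m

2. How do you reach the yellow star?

turn right 163°, forward 9.3 m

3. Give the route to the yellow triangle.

turn right 107°, forward 3.8 m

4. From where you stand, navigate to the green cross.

turn right 145°, forward 4.0 m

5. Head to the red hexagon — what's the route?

turn left 161°, forward 2.9 m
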